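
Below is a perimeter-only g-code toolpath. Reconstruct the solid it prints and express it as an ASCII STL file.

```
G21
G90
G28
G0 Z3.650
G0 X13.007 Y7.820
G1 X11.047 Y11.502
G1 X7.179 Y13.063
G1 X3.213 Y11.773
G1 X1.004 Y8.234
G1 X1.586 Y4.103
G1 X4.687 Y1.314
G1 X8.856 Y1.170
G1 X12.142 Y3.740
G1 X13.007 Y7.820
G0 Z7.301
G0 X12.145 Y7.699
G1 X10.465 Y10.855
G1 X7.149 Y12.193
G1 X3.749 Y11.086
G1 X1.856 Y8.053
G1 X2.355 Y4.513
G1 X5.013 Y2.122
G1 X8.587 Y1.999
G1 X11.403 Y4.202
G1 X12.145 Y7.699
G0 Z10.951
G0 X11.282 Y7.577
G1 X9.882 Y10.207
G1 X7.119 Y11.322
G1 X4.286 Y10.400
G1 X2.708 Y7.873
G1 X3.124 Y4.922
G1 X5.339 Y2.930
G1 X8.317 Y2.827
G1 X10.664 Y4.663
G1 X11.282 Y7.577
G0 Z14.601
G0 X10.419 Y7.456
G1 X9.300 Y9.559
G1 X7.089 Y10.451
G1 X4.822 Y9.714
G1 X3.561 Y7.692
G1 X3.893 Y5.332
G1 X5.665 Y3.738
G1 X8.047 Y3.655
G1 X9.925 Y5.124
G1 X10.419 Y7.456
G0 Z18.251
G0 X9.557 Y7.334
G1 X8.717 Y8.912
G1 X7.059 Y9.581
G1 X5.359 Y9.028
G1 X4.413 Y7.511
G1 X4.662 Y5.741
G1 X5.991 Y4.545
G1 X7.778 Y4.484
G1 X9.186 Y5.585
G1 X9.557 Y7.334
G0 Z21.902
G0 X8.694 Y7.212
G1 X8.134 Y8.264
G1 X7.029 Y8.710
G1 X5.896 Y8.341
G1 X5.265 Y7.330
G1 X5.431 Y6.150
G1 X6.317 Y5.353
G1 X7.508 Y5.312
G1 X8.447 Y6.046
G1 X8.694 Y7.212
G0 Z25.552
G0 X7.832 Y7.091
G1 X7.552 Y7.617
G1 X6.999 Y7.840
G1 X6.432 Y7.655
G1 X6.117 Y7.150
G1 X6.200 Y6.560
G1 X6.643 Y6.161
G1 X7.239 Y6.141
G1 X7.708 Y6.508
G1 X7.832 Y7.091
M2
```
solid part
  facet normal 0.0000 0.0000 -1.0000
    outer loop
      vertex 7.209 13.934 0.000
      vertex 11.630 12.150 0.000
      vertex 13.870 7.942 0.000
    endloop
  endfacet
  facet normal 0.0000 0.0000 -1.0000
    outer loop
      vertex 2.676 12.459 0.000
      vertex 7.209 13.934 0.000
      vertex 13.870 7.942 0.000
    endloop
  endfacet
  facet normal 0.0000 0.0000 -1.0000
    outer loop
      vertex 0.152 8.415 0.000
      vertex 2.676 12.459 0.000
      vertex 13.870 7.942 0.000
    endloop
  endfacet
  facet normal 0.0000 0.0000 -1.0000
    outer loop
      vertex 0.817 3.694 0.000
      vertex 0.152 8.415 0.000
      vertex 13.870 7.942 0.000
    endloop
  endfacet
  facet normal 0.0000 0.0000 -1.0000
    outer loop
      vertex 4.361 0.506 0.000
      vertex 0.817 3.694 0.000
      vertex 13.870 7.942 0.000
    endloop
  endfacet
  facet normal 0.0000 0.0000 -1.0000
    outer loop
      vertex 9.126 0.342 0.000
      vertex 4.361 0.506 0.000
      vertex 13.870 7.942 0.000
    endloop
  endfacet
  facet normal 0.0000 0.0000 -1.0000
    outer loop
      vertex 12.881 3.279 0.000
      vertex 9.126 0.342 0.000
      vertex 13.870 7.942 0.000
    endloop
  endfacet
  facet normal 0.8613 0.4585 0.2188
    outer loop
      vertex 13.870 7.942 0.000
      vertex 11.630 12.150 0.000
      vertex 6.969 6.969 29.202
    endloop
  endfacet
  facet normal 0.3651 0.9049 0.2188
    outer loop
      vertex 11.630 12.150 0.000
      vertex 7.209 13.934 0.000
      vertex 6.969 6.969 29.202
    endloop
  endfacet
  facet normal -0.3019 0.9279 0.2188
    outer loop
      vertex 7.209 13.934 0.000
      vertex 2.676 12.459 0.000
      vertex 6.969 6.969 29.202
    endloop
  endfacet
  facet normal -0.8278 0.5166 0.2188
    outer loop
      vertex 2.676 12.459 0.000
      vertex 0.152 8.415 0.000
      vertex 6.969 6.969 29.202
    endloop
  endfacet
  facet normal -0.9662 -0.1361 0.2188
    outer loop
      vertex 0.152 8.415 0.000
      vertex 0.817 3.694 0.000
      vertex 6.969 6.969 29.202
    endloop
  endfacet
  facet normal -0.6526 -0.7254 0.2188
    outer loop
      vertex 0.817 3.694 0.000
      vertex 4.361 0.506 0.000
      vertex 6.969 6.969 29.202
    endloop
  endfacet
  facet normal -0.0336 -0.9752 0.2188
    outer loop
      vertex 4.361 0.506 0.000
      vertex 9.126 0.342 0.000
      vertex 6.969 6.969 29.202
    endloop
  endfacet
  facet normal 0.6012 -0.7686 0.2188
    outer loop
      vertex 9.126 0.342 0.000
      vertex 12.881 3.279 0.000
      vertex 6.969 6.969 29.202
    endloop
  endfacet
  facet normal 0.9545 -0.2025 0.2188
    outer loop
      vertex 12.881 3.279 0.000
      vertex 13.870 7.942 0.000
      vertex 6.969 6.969 29.202
    endloop
  endfacet
endsolid part

The G0 Z moves step by Δz≈3.650 mm. The G1 loops shrink linearly with z, so the solid tapers from its base footprint up to z≈29.2. Closing with a flat bottom cap and the tapered top and triangulating gives 16 facets — a regular 9-sided pyramid, base circumscribed radius ≈ 6.97 mm, apex at z ≈ 29.2 mm.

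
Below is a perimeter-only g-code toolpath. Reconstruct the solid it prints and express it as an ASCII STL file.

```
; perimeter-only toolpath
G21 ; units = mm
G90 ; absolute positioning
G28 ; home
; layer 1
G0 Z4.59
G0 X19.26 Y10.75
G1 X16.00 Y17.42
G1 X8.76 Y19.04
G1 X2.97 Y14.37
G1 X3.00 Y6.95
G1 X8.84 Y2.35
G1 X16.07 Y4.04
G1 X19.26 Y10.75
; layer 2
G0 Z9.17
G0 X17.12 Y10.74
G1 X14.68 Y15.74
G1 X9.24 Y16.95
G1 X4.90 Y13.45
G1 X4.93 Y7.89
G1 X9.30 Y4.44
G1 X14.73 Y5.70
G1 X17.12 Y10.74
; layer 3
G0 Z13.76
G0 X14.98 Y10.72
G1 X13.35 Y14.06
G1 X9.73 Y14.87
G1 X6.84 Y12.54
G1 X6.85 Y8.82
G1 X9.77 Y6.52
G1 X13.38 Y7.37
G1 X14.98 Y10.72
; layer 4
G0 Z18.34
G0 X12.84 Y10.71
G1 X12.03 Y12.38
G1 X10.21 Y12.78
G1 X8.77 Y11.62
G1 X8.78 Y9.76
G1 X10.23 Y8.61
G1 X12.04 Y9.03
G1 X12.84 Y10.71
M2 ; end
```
solid part
  facet normal 0.0000 0.0000 -1.0000
    outer loop
      vertex 8.27 21.12 0.00
      vertex 17.33 19.10 0.00
      vertex 21.40 10.76 0.00
    endloop
  endfacet
  facet normal 0.0000 0.0000 -1.0000
    outer loop
      vertex 1.04 15.29 0.00
      vertex 8.27 21.12 0.00
      vertex 21.40 10.76 0.00
    endloop
  endfacet
  facet normal 0.0000 0.0000 -1.0000
    outer loop
      vertex 1.08 6.01 0.00
      vertex 1.04 15.29 0.00
      vertex 21.40 10.76 0.00
    endloop
  endfacet
  facet normal 0.0000 0.0000 -1.0000
    outer loop
      vertex 8.37 0.26 0.00
      vertex 1.08 6.01 0.00
      vertex 21.40 10.76 0.00
    endloop
  endfacet
  facet normal 0.0000 0.0000 -1.0000
    outer loop
      vertex 17.41 2.37 0.00
      vertex 8.37 0.26 0.00
      vertex 21.40 10.76 0.00
    endloop
  endfacet
  facet normal 0.8284 0.4043 0.3876
    outer loop
      vertex 21.40 10.76 0.00
      vertex 17.33 19.10 0.00
      vertex 10.70 10.70 22.93
    endloop
  endfacet
  facet normal 0.2006 0.8997 0.3876
    outer loop
      vertex 17.33 19.10 0.00
      vertex 8.27 21.12 0.00
      vertex 10.70 10.70 22.93
    endloop
  endfacet
  facet normal -0.5787 0.7176 0.3874
    outer loop
      vertex 8.27 21.12 0.00
      vertex 1.04 15.29 0.00
      vertex 10.70 10.70 22.93
    endloop
  endfacet
  facet normal -0.9218 -0.0040 0.3876
    outer loop
      vertex 1.04 15.29 0.00
      vertex 1.08 6.01 0.00
      vertex 10.70 10.70 22.93
    endloop
  endfacet
  facet normal -0.5709 -0.7238 0.3876
    outer loop
      vertex 1.08 6.01 0.00
      vertex 8.37 0.26 0.00
      vertex 10.70 10.70 22.93
    endloop
  endfacet
  facet normal 0.2095 -0.8978 0.3875
    outer loop
      vertex 8.37 0.26 0.00
      vertex 17.41 2.37 0.00
      vertex 10.70 10.70 22.93
    endloop
  endfacet
  facet normal 0.8325 -0.3959 0.3875
    outer loop
      vertex 17.41 2.37 0.00
      vertex 21.40 10.76 0.00
      vertex 10.70 10.70 22.93
    endloop
  endfacet
endsolid part

The G0 Z moves step by Δz≈4.59 mm. The G1 loops shrink linearly with z, so the solid tapers from its base footprint up to z≈22.9. Closing with a flat bottom cap and the tapered top and triangulating gives 12 facets — a regular 7-sided pyramid, base circumscribed radius ≈ 10.7 mm, apex at z ≈ 22.9 mm.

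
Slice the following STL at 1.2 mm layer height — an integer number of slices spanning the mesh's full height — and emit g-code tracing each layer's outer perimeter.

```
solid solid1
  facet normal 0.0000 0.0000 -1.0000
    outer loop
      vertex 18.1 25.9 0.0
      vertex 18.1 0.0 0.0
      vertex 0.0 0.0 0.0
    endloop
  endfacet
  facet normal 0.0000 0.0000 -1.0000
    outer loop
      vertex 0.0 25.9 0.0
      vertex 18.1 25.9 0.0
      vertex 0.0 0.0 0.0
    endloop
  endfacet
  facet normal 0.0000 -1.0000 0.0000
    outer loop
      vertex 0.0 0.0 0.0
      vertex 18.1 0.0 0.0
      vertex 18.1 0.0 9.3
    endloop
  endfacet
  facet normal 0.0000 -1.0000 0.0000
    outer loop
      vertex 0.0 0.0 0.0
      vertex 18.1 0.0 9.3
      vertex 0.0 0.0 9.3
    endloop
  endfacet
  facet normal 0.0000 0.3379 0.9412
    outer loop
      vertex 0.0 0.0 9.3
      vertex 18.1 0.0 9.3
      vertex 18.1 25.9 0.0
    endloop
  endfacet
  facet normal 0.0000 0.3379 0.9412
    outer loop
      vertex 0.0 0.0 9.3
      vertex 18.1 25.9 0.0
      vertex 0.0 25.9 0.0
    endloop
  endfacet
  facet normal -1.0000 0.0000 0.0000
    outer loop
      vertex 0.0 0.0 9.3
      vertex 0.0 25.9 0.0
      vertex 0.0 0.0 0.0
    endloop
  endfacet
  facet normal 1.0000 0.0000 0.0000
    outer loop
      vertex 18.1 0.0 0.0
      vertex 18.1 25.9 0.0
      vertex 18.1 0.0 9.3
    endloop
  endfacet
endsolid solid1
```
; perimeter-only toolpath
G21 ; units = mm
G90 ; absolute positioning
G28 ; home
; layer 1
G0 Z1.2
G0 X0.0 Y0.0
G1 X18.1 Y0.0
G1 X18.1 Y22.7
G1 X0.0 Y22.7
G1 X0.0 Y0.0
; layer 2
G0 Z2.3
G0 X0.0 Y0.0
G1 X18.1 Y0.0
G1 X18.1 Y19.4
G1 X0.0 Y19.4
G1 X0.0 Y0.0
; layer 3
G0 Z3.5
G0 X0.0 Y0.0
G1 X18.1 Y0.0
G1 X18.1 Y16.2
G1 X0.0 Y16.2
G1 X0.0 Y0.0
; layer 4
G0 Z4.7
G0 X0.0 Y0.0
G1 X18.1 Y0.0
G1 X18.1 Y12.9
G1 X0.0 Y12.9
G1 X0.0 Y0.0
; layer 5
G0 Z5.8
G0 X0.0 Y0.0
G1 X18.1 Y0.0
G1 X18.1 Y9.7
G1 X0.0 Y9.7
G1 X0.0 Y0.0
; layer 6
G0 Z7.0
G0 X0.0 Y0.0
G1 X18.1 Y0.0
G1 X18.1 Y6.5
G1 X0.0 Y6.5
G1 X0.0 Y0.0
; layer 7
G0 Z8.1
G0 X0.0 Y0.0
G1 X18.1 Y0.0
G1 X18.1 Y3.2
G1 X0.0 Y3.2
G1 X0.0 Y0.0
M2 ; end

The solid is a wedge (ramp): 18.1 × 25.9 mm base, rising to 9.3 mm along the y=0 edge and sloping linearly to z=0 at y=25.9. Slicing at Δz = 1.2 mm — 8 equal slices spanning the solid's height, so layer i sits at z = i·h/8 — gives 7 non-empty perimeters. Each is a 4-segment closed polygon; G0 lifts to the layer z and rapids to the start vertex, then G1 traces the edges. The cross-section shrinks linearly with z (the slice at the apex is degenerate and omitted).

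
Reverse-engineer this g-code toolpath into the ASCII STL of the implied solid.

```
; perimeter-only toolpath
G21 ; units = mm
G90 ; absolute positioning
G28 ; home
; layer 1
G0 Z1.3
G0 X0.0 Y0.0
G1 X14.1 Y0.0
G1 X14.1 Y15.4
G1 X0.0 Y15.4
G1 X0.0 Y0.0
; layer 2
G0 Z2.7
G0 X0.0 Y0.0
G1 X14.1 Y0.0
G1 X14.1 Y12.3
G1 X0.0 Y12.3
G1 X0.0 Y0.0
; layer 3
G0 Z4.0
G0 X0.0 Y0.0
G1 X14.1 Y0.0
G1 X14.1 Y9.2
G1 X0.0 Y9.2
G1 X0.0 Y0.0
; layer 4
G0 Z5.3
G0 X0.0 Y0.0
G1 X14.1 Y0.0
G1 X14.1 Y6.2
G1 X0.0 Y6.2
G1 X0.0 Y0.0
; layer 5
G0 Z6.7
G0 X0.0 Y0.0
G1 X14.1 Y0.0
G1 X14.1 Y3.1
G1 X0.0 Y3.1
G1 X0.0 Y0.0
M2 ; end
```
solid part
  facet normal 0.0000 0.0000 -1.0000
    outer loop
      vertex 14.1 18.5 0.0
      vertex 14.1 0.0 0.0
      vertex 0.0 0.0 0.0
    endloop
  endfacet
  facet normal 0.0000 0.0000 -1.0000
    outer loop
      vertex 0.0 18.5 0.0
      vertex 14.1 18.5 0.0
      vertex 0.0 0.0 0.0
    endloop
  endfacet
  facet normal 0.0000 -1.0000 0.0000
    outer loop
      vertex 0.0 0.0 0.0
      vertex 14.1 0.0 0.0
      vertex 14.1 0.0 8.0
    endloop
  endfacet
  facet normal 0.0000 -1.0000 0.0000
    outer loop
      vertex 0.0 0.0 0.0
      vertex 14.1 0.0 8.0
      vertex 0.0 0.0 8.0
    endloop
  endfacet
  facet normal 0.0000 0.3969 0.9179
    outer loop
      vertex 0.0 0.0 8.0
      vertex 14.1 0.0 8.0
      vertex 14.1 18.5 0.0
    endloop
  endfacet
  facet normal 0.0000 0.3969 0.9179
    outer loop
      vertex 0.0 0.0 8.0
      vertex 14.1 18.5 0.0
      vertex 0.0 18.5 0.0
    endloop
  endfacet
  facet normal -1.0000 0.0000 0.0000
    outer loop
      vertex 0.0 0.0 8.0
      vertex 0.0 18.5 0.0
      vertex 0.0 0.0 0.0
    endloop
  endfacet
  facet normal 1.0000 0.0000 0.0000
    outer loop
      vertex 14.1 0.0 0.0
      vertex 14.1 18.5 0.0
      vertex 14.1 0.0 8.0
    endloop
  endfacet
endsolid part

The G0 Z moves step by Δz≈1.3 mm. The G1 loops shrink linearly with z, so the solid tapers from its base footprint up to z≈8. Closing with a flat bottom cap and the tapered top and triangulating gives 8 facets — a wedge (ramp): 14.1 × 18.5 mm base, rising to 8 mm along the y=0 edge and sloping linearly to z=0 at y=18.5.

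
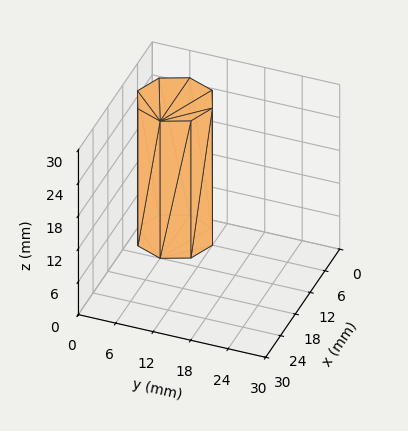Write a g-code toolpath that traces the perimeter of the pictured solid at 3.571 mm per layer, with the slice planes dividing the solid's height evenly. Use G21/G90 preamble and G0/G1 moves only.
Reading the render: the shape is a regular 8-sided prism (a cylinder approximated with 8 flat sides), circumscribed radius ≈ 6 mm, height ≈ 25 mm (dimensions read to the nearest mm from the axis ticks). For the g-code, the solid's height is divided into equal slices at the stated Δz and each level perimeter traced with G1 moves after a G0 lift.

; perimeter-only toolpath
G21 ; units = mm
G90 ; absolute positioning
G28 ; home
; layer 1
G0 Z3.571
G0 X12.000 Y6.000
G1 X10.243 Y10.243
G1 X6.000 Y12.000
G1 X1.757 Y10.243
G1 X0.000 Y6.000
G1 X1.757 Y1.757
G1 X6.000 Y0.000
G1 X10.243 Y1.757
G1 X12.000 Y6.000
; layer 2
G0 Z7.143
G0 X12.000 Y6.000
G1 X10.243 Y10.243
G1 X6.000 Y12.000
G1 X1.757 Y10.243
G1 X0.000 Y6.000
G1 X1.757 Y1.757
G1 X6.000 Y0.000
G1 X10.243 Y1.757
G1 X12.000 Y6.000
; layer 3
G0 Z10.714
G0 X12.000 Y6.000
G1 X10.243 Y10.243
G1 X6.000 Y12.000
G1 X1.757 Y10.243
G1 X0.000 Y6.000
G1 X1.757 Y1.757
G1 X6.000 Y0.000
G1 X10.243 Y1.757
G1 X12.000 Y6.000
; layer 4
G0 Z14.286
G0 X12.000 Y6.000
G1 X10.243 Y10.243
G1 X6.000 Y12.000
G1 X1.757 Y10.243
G1 X0.000 Y6.000
G1 X1.757 Y1.757
G1 X6.000 Y0.000
G1 X10.243 Y1.757
G1 X12.000 Y6.000
; layer 5
G0 Z17.857
G0 X12.000 Y6.000
G1 X10.243 Y10.243
G1 X6.000 Y12.000
G1 X1.757 Y10.243
G1 X0.000 Y6.000
G1 X1.757 Y1.757
G1 X6.000 Y0.000
G1 X10.243 Y1.757
G1 X12.000 Y6.000
; layer 6
G0 Z21.429
G0 X12.000 Y6.000
G1 X10.243 Y10.243
G1 X6.000 Y12.000
G1 X1.757 Y10.243
G1 X0.000 Y6.000
G1 X1.757 Y1.757
G1 X6.000 Y0.000
G1 X10.243 Y1.757
G1 X12.000 Y6.000
; layer 7
G0 Z25.000
G0 X12.000 Y6.000
G1 X10.243 Y10.243
G1 X6.000 Y12.000
G1 X1.757 Y10.243
G1 X0.000 Y6.000
G1 X1.757 Y1.757
G1 X6.000 Y0.000
G1 X10.243 Y1.757
G1 X12.000 Y6.000
M2 ; end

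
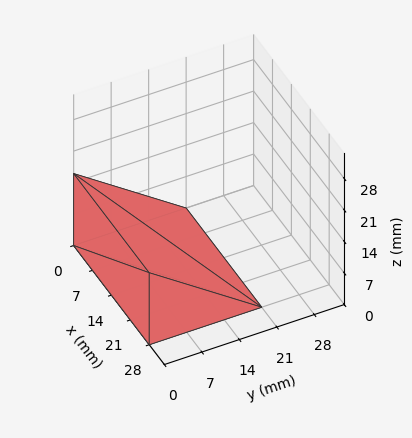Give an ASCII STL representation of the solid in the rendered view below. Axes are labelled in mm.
Reading the render: the shape is a wedge (ramp): 28 × 21 mm base, rising to 16 mm along the y=0 edge and sloping linearly to z=0 at y=21 (dimensions read to the nearest mm from the axis ticks). For the STL, each face is triangulated and given an outward normal.

solid part
  facet normal 0.0000 0.0000 -1.0000
    outer loop
      vertex 28.000 21.000 0.000
      vertex 28.000 0.000 0.000
      vertex 0.000 0.000 0.000
    endloop
  endfacet
  facet normal 0.0000 0.0000 -1.0000
    outer loop
      vertex 0.000 21.000 0.000
      vertex 28.000 21.000 0.000
      vertex 0.000 0.000 0.000
    endloop
  endfacet
  facet normal 0.0000 -1.0000 0.0000
    outer loop
      vertex 0.000 0.000 0.000
      vertex 28.000 0.000 0.000
      vertex 28.000 0.000 16.000
    endloop
  endfacet
  facet normal 0.0000 -1.0000 0.0000
    outer loop
      vertex 0.000 0.000 0.000
      vertex 28.000 0.000 16.000
      vertex 0.000 0.000 16.000
    endloop
  endfacet
  facet normal 0.0000 0.6060 0.7954
    outer loop
      vertex 0.000 0.000 16.000
      vertex 28.000 0.000 16.000
      vertex 28.000 21.000 0.000
    endloop
  endfacet
  facet normal 0.0000 0.6060 0.7954
    outer loop
      vertex 0.000 0.000 16.000
      vertex 28.000 21.000 0.000
      vertex 0.000 21.000 0.000
    endloop
  endfacet
  facet normal -1.0000 0.0000 0.0000
    outer loop
      vertex 0.000 0.000 16.000
      vertex 0.000 21.000 0.000
      vertex 0.000 0.000 0.000
    endloop
  endfacet
  facet normal 1.0000 0.0000 0.0000
    outer loop
      vertex 28.000 0.000 0.000
      vertex 28.000 21.000 0.000
      vertex 28.000 0.000 16.000
    endloop
  endfacet
endsolid part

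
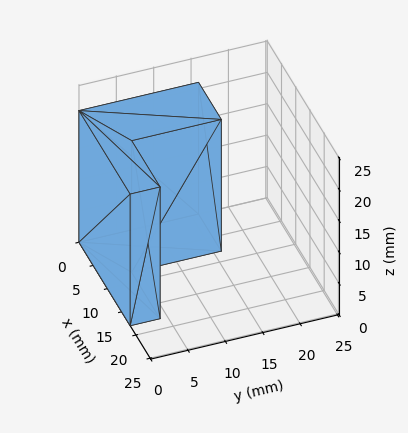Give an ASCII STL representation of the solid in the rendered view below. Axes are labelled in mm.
Reading the render: the shape is an L-shaped prism: outer 18 × 16 mm, arm thicknesses ≈ 4 mm (horizontal) and 8 mm (vertical), extruded 21 mm in z (dimensions read to the nearest mm from the axis ticks). For the STL, each face is triangulated and given an outward normal.

solid part
  facet normal 0.0000 0.0000 -1.0000
    outer loop
      vertex 18.00 4.00 0.00
      vertex 18.00 0.00 0.00
      vertex 0.00 0.00 0.00
    endloop
  endfacet
  facet normal 0.0000 0.0000 -1.0000
    outer loop
      vertex 8.00 4.00 0.00
      vertex 18.00 4.00 0.00
      vertex 0.00 0.00 0.00
    endloop
  endfacet
  facet normal 0.0000 0.0000 -1.0000
    outer loop
      vertex 8.00 16.00 0.00
      vertex 8.00 4.00 0.00
      vertex 0.00 0.00 0.00
    endloop
  endfacet
  facet normal 0.0000 0.0000 -1.0000
    outer loop
      vertex 0.00 16.00 0.00
      vertex 8.00 16.00 0.00
      vertex 0.00 0.00 0.00
    endloop
  endfacet
  facet normal 0.0000 0.0000 1.0000
    outer loop
      vertex 0.00 0.00 21.00
      vertex 18.00 0.00 21.00
      vertex 18.00 4.00 21.00
    endloop
  endfacet
  facet normal 0.0000 0.0000 1.0000
    outer loop
      vertex 0.00 0.00 21.00
      vertex 18.00 4.00 21.00
      vertex 8.00 4.00 21.00
    endloop
  endfacet
  facet normal 0.0000 0.0000 1.0000
    outer loop
      vertex 0.00 0.00 21.00
      vertex 8.00 4.00 21.00
      vertex 8.00 16.00 21.00
    endloop
  endfacet
  facet normal 0.0000 0.0000 1.0000
    outer loop
      vertex 0.00 0.00 21.00
      vertex 8.00 16.00 21.00
      vertex 0.00 16.00 21.00
    endloop
  endfacet
  facet normal 0.0000 -1.0000 0.0000
    outer loop
      vertex 0.00 0.00 0.00
      vertex 18.00 0.00 0.00
      vertex 18.00 0.00 21.00
    endloop
  endfacet
  facet normal 0.0000 -1.0000 0.0000
    outer loop
      vertex 0.00 0.00 0.00
      vertex 18.00 0.00 21.00
      vertex 0.00 0.00 21.00
    endloop
  endfacet
  facet normal 1.0000 0.0000 0.0000
    outer loop
      vertex 18.00 0.00 0.00
      vertex 18.00 4.00 0.00
      vertex 18.00 4.00 21.00
    endloop
  endfacet
  facet normal 1.0000 0.0000 0.0000
    outer loop
      vertex 18.00 0.00 0.00
      vertex 18.00 4.00 21.00
      vertex 18.00 0.00 21.00
    endloop
  endfacet
  facet normal 0.0000 1.0000 0.0000
    outer loop
      vertex 18.00 4.00 0.00
      vertex 8.00 4.00 0.00
      vertex 8.00 4.00 21.00
    endloop
  endfacet
  facet normal 0.0000 1.0000 0.0000
    outer loop
      vertex 18.00 4.00 0.00
      vertex 8.00 4.00 21.00
      vertex 18.00 4.00 21.00
    endloop
  endfacet
  facet normal 1.0000 0.0000 0.0000
    outer loop
      vertex 8.00 4.00 0.00
      vertex 8.00 16.00 0.00
      vertex 8.00 16.00 21.00
    endloop
  endfacet
  facet normal 1.0000 0.0000 0.0000
    outer loop
      vertex 8.00 4.00 0.00
      vertex 8.00 16.00 21.00
      vertex 8.00 4.00 21.00
    endloop
  endfacet
  facet normal 0.0000 1.0000 0.0000
    outer loop
      vertex 8.00 16.00 0.00
      vertex 0.00 16.00 0.00
      vertex 0.00 16.00 21.00
    endloop
  endfacet
  facet normal 0.0000 1.0000 0.0000
    outer loop
      vertex 8.00 16.00 0.00
      vertex 0.00 16.00 21.00
      vertex 8.00 16.00 21.00
    endloop
  endfacet
  facet normal -1.0000 0.0000 0.0000
    outer loop
      vertex 0.00 16.00 0.00
      vertex 0.00 0.00 0.00
      vertex 0.00 0.00 21.00
    endloop
  endfacet
  facet normal -1.0000 0.0000 0.0000
    outer loop
      vertex 0.00 16.00 0.00
      vertex 0.00 0.00 21.00
      vertex 0.00 16.00 21.00
    endloop
  endfacet
endsolid part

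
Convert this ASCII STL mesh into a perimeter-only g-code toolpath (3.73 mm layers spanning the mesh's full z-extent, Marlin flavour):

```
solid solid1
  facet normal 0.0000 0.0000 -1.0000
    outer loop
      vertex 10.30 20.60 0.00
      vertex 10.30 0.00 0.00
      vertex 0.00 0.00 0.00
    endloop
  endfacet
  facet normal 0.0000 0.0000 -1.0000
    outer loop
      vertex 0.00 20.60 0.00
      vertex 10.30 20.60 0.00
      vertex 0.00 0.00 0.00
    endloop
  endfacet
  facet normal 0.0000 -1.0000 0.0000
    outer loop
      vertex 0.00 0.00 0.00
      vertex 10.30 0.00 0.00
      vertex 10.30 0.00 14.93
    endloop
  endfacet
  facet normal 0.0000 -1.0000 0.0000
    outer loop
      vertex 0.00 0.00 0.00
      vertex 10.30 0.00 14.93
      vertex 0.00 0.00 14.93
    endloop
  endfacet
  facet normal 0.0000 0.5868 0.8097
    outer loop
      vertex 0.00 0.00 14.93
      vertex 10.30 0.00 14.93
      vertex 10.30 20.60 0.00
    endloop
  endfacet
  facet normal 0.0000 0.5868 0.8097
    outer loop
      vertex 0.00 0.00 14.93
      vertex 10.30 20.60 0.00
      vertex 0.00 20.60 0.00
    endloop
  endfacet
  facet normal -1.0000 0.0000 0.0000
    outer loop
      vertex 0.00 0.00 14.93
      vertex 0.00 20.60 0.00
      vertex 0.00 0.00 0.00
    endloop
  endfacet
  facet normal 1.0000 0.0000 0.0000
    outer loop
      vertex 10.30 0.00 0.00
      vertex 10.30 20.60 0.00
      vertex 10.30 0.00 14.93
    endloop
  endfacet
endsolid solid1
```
; perimeter-only toolpath
G21 ; units = mm
G90 ; absolute positioning
G28 ; home
; layer 1
G0 Z3.73
G0 X0.00 Y0.00
G1 X10.30 Y0.00
G1 X10.30 Y15.45
G1 X0.00 Y15.45
G1 X0.00 Y0.00
; layer 2
G0 Z7.46
G0 X0.00 Y0.00
G1 X10.30 Y0.00
G1 X10.30 Y10.30
G1 X0.00 Y10.30
G1 X0.00 Y0.00
; layer 3
G0 Z11.20
G0 X0.00 Y0.00
G1 X10.30 Y0.00
G1 X10.30 Y5.15
G1 X0.00 Y5.15
G1 X0.00 Y0.00
M2 ; end

The solid is a wedge (ramp): 10.3 × 20.6 mm base, rising to 14.9 mm along the y=0 edge and sloping linearly to z=0 at y=20.6. Slicing at Δz = 3.73 mm — 4 equal slices spanning the solid's height, so layer i sits at z = i·h/4 — gives 3 non-empty perimeters. Each is a 4-segment closed polygon; G0 lifts to the layer z and rapids to the start vertex, then G1 traces the edges. The cross-section shrinks linearly with z (the slice at the apex is degenerate and omitted).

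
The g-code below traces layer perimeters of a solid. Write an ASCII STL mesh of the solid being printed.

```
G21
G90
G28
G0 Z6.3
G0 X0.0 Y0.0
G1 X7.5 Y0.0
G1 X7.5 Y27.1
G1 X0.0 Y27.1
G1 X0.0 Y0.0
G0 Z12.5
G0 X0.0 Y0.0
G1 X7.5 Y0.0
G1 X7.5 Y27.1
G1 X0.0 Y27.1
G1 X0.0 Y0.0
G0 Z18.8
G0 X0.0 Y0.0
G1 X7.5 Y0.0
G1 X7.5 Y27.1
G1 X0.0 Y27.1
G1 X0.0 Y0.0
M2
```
solid part
  facet normal 0.0000 0.0000 -1.0000
    outer loop
      vertex 7.5 27.1 0.0
      vertex 7.5 0.0 0.0
      vertex 0.0 0.0 0.0
    endloop
  endfacet
  facet normal 0.0000 0.0000 -1.0000
    outer loop
      vertex 0.0 27.1 0.0
      vertex 7.5 27.1 0.0
      vertex 0.0 0.0 0.0
    endloop
  endfacet
  facet normal 0.0000 0.0000 1.0000
    outer loop
      vertex 0.0 0.0 18.8
      vertex 7.5 0.0 18.8
      vertex 7.5 27.1 18.8
    endloop
  endfacet
  facet normal 0.0000 0.0000 1.0000
    outer loop
      vertex 0.0 0.0 18.8
      vertex 7.5 27.1 18.8
      vertex 0.0 27.1 18.8
    endloop
  endfacet
  facet normal 0.0000 -1.0000 0.0000
    outer loop
      vertex 0.0 0.0 0.0
      vertex 7.5 0.0 0.0
      vertex 7.5 0.0 18.8
    endloop
  endfacet
  facet normal 0.0000 -1.0000 0.0000
    outer loop
      vertex 0.0 0.0 0.0
      vertex 7.5 0.0 18.8
      vertex 0.0 0.0 18.8
    endloop
  endfacet
  facet normal 0.0000 1.0000 0.0000
    outer loop
      vertex 7.5 27.1 18.8
      vertex 7.5 27.1 0.0
      vertex 0.0 27.1 0.0
    endloop
  endfacet
  facet normal 0.0000 1.0000 0.0000
    outer loop
      vertex 0.0 27.1 18.8
      vertex 7.5 27.1 18.8
      vertex 0.0 27.1 0.0
    endloop
  endfacet
  facet normal -1.0000 0.0000 0.0000
    outer loop
      vertex 0.0 27.1 18.8
      vertex 0.0 27.1 0.0
      vertex 0.0 0.0 0.0
    endloop
  endfacet
  facet normal -1.0000 0.0000 0.0000
    outer loop
      vertex 0.0 0.0 18.8
      vertex 0.0 27.1 18.8
      vertex 0.0 0.0 0.0
    endloop
  endfacet
  facet normal 1.0000 0.0000 0.0000
    outer loop
      vertex 7.5 0.0 0.0
      vertex 7.5 27.1 0.0
      vertex 7.5 27.1 18.8
    endloop
  endfacet
  facet normal 1.0000 0.0000 0.0000
    outer loop
      vertex 7.5 0.0 0.0
      vertex 7.5 27.1 18.8
      vertex 7.5 0.0 18.8
    endloop
  endfacet
endsolid part

The G0 Z moves step by Δz≈6.3 mm. Every layer's G1 loop is the same polygon, so the solid is a straight extrusion of it from z=0 to z≈18.8. Closing with flat bottom and top caps and triangulating gives 12 facets — a rectangular box, roughly 7.5 × 27.1 mm footprint and 18.8 mm tall.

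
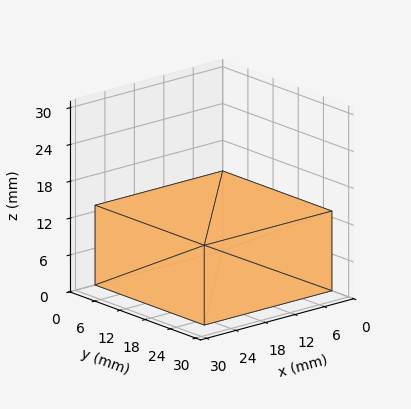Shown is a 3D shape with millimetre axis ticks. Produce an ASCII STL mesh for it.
Reading the render: the shape is a rectangular box, roughly 26 × 26 mm footprint and 13 mm tall (dimensions read to the nearest mm from the axis ticks). For the STL, each face is triangulated and given an outward normal.

solid part
  facet normal 0.0000 0.0000 -1.0000
    outer loop
      vertex 26.00 26.00 0.00
      vertex 26.00 0.00 0.00
      vertex 0.00 0.00 0.00
    endloop
  endfacet
  facet normal 0.0000 0.0000 -1.0000
    outer loop
      vertex 0.00 26.00 0.00
      vertex 26.00 26.00 0.00
      vertex 0.00 0.00 0.00
    endloop
  endfacet
  facet normal 0.0000 0.0000 1.0000
    outer loop
      vertex 0.00 0.00 13.00
      vertex 26.00 0.00 13.00
      vertex 26.00 26.00 13.00
    endloop
  endfacet
  facet normal 0.0000 0.0000 1.0000
    outer loop
      vertex 0.00 0.00 13.00
      vertex 26.00 26.00 13.00
      vertex 0.00 26.00 13.00
    endloop
  endfacet
  facet normal 0.0000 -1.0000 0.0000
    outer loop
      vertex 0.00 0.00 0.00
      vertex 26.00 0.00 0.00
      vertex 26.00 0.00 13.00
    endloop
  endfacet
  facet normal 0.0000 -1.0000 0.0000
    outer loop
      vertex 0.00 0.00 0.00
      vertex 26.00 0.00 13.00
      vertex 0.00 0.00 13.00
    endloop
  endfacet
  facet normal 0.0000 1.0000 0.0000
    outer loop
      vertex 26.00 26.00 13.00
      vertex 26.00 26.00 0.00
      vertex 0.00 26.00 0.00
    endloop
  endfacet
  facet normal 0.0000 1.0000 0.0000
    outer loop
      vertex 0.00 26.00 13.00
      vertex 26.00 26.00 13.00
      vertex 0.00 26.00 0.00
    endloop
  endfacet
  facet normal -1.0000 0.0000 0.0000
    outer loop
      vertex 0.00 26.00 13.00
      vertex 0.00 26.00 0.00
      vertex 0.00 0.00 0.00
    endloop
  endfacet
  facet normal -1.0000 0.0000 0.0000
    outer loop
      vertex 0.00 0.00 13.00
      vertex 0.00 26.00 13.00
      vertex 0.00 0.00 0.00
    endloop
  endfacet
  facet normal 1.0000 0.0000 0.0000
    outer loop
      vertex 26.00 0.00 0.00
      vertex 26.00 26.00 0.00
      vertex 26.00 26.00 13.00
    endloop
  endfacet
  facet normal 1.0000 0.0000 0.0000
    outer loop
      vertex 26.00 0.00 0.00
      vertex 26.00 26.00 13.00
      vertex 26.00 0.00 13.00
    endloop
  endfacet
endsolid part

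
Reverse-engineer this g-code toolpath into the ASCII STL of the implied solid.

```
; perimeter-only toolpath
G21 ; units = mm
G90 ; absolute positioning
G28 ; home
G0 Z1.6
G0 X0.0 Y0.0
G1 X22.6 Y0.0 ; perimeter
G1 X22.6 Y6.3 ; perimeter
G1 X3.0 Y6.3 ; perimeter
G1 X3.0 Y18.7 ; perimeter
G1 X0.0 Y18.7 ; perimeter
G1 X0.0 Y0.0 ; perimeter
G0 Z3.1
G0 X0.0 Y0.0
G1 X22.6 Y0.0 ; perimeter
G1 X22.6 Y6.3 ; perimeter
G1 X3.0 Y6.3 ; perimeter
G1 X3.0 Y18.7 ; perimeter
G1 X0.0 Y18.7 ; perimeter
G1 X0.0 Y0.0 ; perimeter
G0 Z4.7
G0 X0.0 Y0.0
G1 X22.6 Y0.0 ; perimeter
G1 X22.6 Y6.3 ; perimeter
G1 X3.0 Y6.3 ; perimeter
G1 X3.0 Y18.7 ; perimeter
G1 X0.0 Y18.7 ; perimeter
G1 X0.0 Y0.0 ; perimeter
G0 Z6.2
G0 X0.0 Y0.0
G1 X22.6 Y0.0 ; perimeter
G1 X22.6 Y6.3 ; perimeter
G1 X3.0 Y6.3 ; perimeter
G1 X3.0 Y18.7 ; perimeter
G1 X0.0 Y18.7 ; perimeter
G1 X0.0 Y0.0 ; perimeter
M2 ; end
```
solid part
  facet normal 0.0000 0.0000 -1.0000
    outer loop
      vertex 22.6 6.3 0.0
      vertex 22.6 0.0 0.0
      vertex 0.0 0.0 0.0
    endloop
  endfacet
  facet normal 0.0000 0.0000 -1.0000
    outer loop
      vertex 3.0 6.3 0.0
      vertex 22.6 6.3 0.0
      vertex 0.0 0.0 0.0
    endloop
  endfacet
  facet normal 0.0000 0.0000 -1.0000
    outer loop
      vertex 3.0 18.7 0.0
      vertex 3.0 6.3 0.0
      vertex 0.0 0.0 0.0
    endloop
  endfacet
  facet normal 0.0000 0.0000 -1.0000
    outer loop
      vertex 0.0 18.7 0.0
      vertex 3.0 18.7 0.0
      vertex 0.0 0.0 0.0
    endloop
  endfacet
  facet normal 0.0000 0.0000 1.0000
    outer loop
      vertex 0.0 0.0 6.2
      vertex 22.6 0.0 6.2
      vertex 22.6 6.3 6.2
    endloop
  endfacet
  facet normal 0.0000 0.0000 1.0000
    outer loop
      vertex 0.0 0.0 6.2
      vertex 22.6 6.3 6.2
      vertex 3.0 6.3 6.2
    endloop
  endfacet
  facet normal 0.0000 0.0000 1.0000
    outer loop
      vertex 0.0 0.0 6.2
      vertex 3.0 6.3 6.2
      vertex 3.0 18.7 6.2
    endloop
  endfacet
  facet normal 0.0000 0.0000 1.0000
    outer loop
      vertex 0.0 0.0 6.2
      vertex 3.0 18.7 6.2
      vertex 0.0 18.7 6.2
    endloop
  endfacet
  facet normal 0.0000 -1.0000 0.0000
    outer loop
      vertex 0.0 0.0 0.0
      vertex 22.6 0.0 0.0
      vertex 22.6 0.0 6.2
    endloop
  endfacet
  facet normal 0.0000 -1.0000 0.0000
    outer loop
      vertex 0.0 0.0 0.0
      vertex 22.6 0.0 6.2
      vertex 0.0 0.0 6.2
    endloop
  endfacet
  facet normal 1.0000 0.0000 0.0000
    outer loop
      vertex 22.6 0.0 0.0
      vertex 22.6 6.3 0.0
      vertex 22.6 6.3 6.2
    endloop
  endfacet
  facet normal 1.0000 0.0000 0.0000
    outer loop
      vertex 22.6 0.0 0.0
      vertex 22.6 6.3 6.2
      vertex 22.6 0.0 6.2
    endloop
  endfacet
  facet normal 0.0000 1.0000 0.0000
    outer loop
      vertex 22.6 6.3 0.0
      vertex 3.0 6.3 0.0
      vertex 3.0 6.3 6.2
    endloop
  endfacet
  facet normal 0.0000 1.0000 0.0000
    outer loop
      vertex 22.6 6.3 0.0
      vertex 3.0 6.3 6.2
      vertex 22.6 6.3 6.2
    endloop
  endfacet
  facet normal 1.0000 0.0000 0.0000
    outer loop
      vertex 3.0 6.3 0.0
      vertex 3.0 18.7 0.0
      vertex 3.0 18.7 6.2
    endloop
  endfacet
  facet normal 1.0000 0.0000 0.0000
    outer loop
      vertex 3.0 6.3 0.0
      vertex 3.0 18.7 6.2
      vertex 3.0 6.3 6.2
    endloop
  endfacet
  facet normal 0.0000 1.0000 0.0000
    outer loop
      vertex 3.0 18.7 0.0
      vertex 0.0 18.7 0.0
      vertex 0.0 18.7 6.2
    endloop
  endfacet
  facet normal 0.0000 1.0000 0.0000
    outer loop
      vertex 3.0 18.7 0.0
      vertex 0.0 18.7 6.2
      vertex 3.0 18.7 6.2
    endloop
  endfacet
  facet normal -1.0000 0.0000 0.0000
    outer loop
      vertex 0.0 18.7 0.0
      vertex 0.0 0.0 0.0
      vertex 0.0 0.0 6.2
    endloop
  endfacet
  facet normal -1.0000 0.0000 0.0000
    outer loop
      vertex 0.0 18.7 0.0
      vertex 0.0 0.0 6.2
      vertex 0.0 18.7 6.2
    endloop
  endfacet
endsolid part

The G0 Z moves step by Δz≈1.6 mm. Every layer's G1 loop is the same polygon, so the solid is a straight extrusion of it from z=0 to z≈6.2. Closing with flat bottom and top caps and triangulating gives 20 facets — an L-shaped prism: outer 22.6 × 18.7 mm, arm thicknesses ≈ 6.3 mm (horizontal) and 3 mm (vertical), extruded 6.2 mm in z.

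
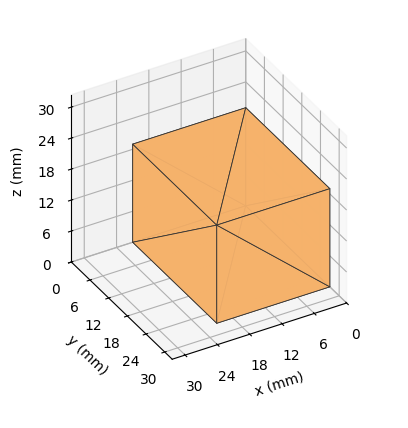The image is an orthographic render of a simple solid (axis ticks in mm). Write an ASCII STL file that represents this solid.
Reading the render: the shape is a rectangular box, roughly 21 × 27 mm footprint and 19 mm tall (dimensions read to the nearest mm from the axis ticks). For the STL, each face is triangulated and given an outward normal.

solid part
  facet normal 0.0000 0.0000 -1.0000
    outer loop
      vertex 21.0 27.0 0.0
      vertex 21.0 0.0 0.0
      vertex 0.0 0.0 0.0
    endloop
  endfacet
  facet normal 0.0000 0.0000 -1.0000
    outer loop
      vertex 0.0 27.0 0.0
      vertex 21.0 27.0 0.0
      vertex 0.0 0.0 0.0
    endloop
  endfacet
  facet normal 0.0000 0.0000 1.0000
    outer loop
      vertex 0.0 0.0 19.0
      vertex 21.0 0.0 19.0
      vertex 21.0 27.0 19.0
    endloop
  endfacet
  facet normal 0.0000 0.0000 1.0000
    outer loop
      vertex 0.0 0.0 19.0
      vertex 21.0 27.0 19.0
      vertex 0.0 27.0 19.0
    endloop
  endfacet
  facet normal 0.0000 -1.0000 0.0000
    outer loop
      vertex 0.0 0.0 0.0
      vertex 21.0 0.0 0.0
      vertex 21.0 0.0 19.0
    endloop
  endfacet
  facet normal 0.0000 -1.0000 0.0000
    outer loop
      vertex 0.0 0.0 0.0
      vertex 21.0 0.0 19.0
      vertex 0.0 0.0 19.0
    endloop
  endfacet
  facet normal 0.0000 1.0000 0.0000
    outer loop
      vertex 21.0 27.0 19.0
      vertex 21.0 27.0 0.0
      vertex 0.0 27.0 0.0
    endloop
  endfacet
  facet normal 0.0000 1.0000 0.0000
    outer loop
      vertex 0.0 27.0 19.0
      vertex 21.0 27.0 19.0
      vertex 0.0 27.0 0.0
    endloop
  endfacet
  facet normal -1.0000 0.0000 0.0000
    outer loop
      vertex 0.0 27.0 19.0
      vertex 0.0 27.0 0.0
      vertex 0.0 0.0 0.0
    endloop
  endfacet
  facet normal -1.0000 0.0000 0.0000
    outer loop
      vertex 0.0 0.0 19.0
      vertex 0.0 27.0 19.0
      vertex 0.0 0.0 0.0
    endloop
  endfacet
  facet normal 1.0000 0.0000 0.0000
    outer loop
      vertex 21.0 0.0 0.0
      vertex 21.0 27.0 0.0
      vertex 21.0 27.0 19.0
    endloop
  endfacet
  facet normal 1.0000 0.0000 0.0000
    outer loop
      vertex 21.0 0.0 0.0
      vertex 21.0 27.0 19.0
      vertex 21.0 0.0 19.0
    endloop
  endfacet
endsolid part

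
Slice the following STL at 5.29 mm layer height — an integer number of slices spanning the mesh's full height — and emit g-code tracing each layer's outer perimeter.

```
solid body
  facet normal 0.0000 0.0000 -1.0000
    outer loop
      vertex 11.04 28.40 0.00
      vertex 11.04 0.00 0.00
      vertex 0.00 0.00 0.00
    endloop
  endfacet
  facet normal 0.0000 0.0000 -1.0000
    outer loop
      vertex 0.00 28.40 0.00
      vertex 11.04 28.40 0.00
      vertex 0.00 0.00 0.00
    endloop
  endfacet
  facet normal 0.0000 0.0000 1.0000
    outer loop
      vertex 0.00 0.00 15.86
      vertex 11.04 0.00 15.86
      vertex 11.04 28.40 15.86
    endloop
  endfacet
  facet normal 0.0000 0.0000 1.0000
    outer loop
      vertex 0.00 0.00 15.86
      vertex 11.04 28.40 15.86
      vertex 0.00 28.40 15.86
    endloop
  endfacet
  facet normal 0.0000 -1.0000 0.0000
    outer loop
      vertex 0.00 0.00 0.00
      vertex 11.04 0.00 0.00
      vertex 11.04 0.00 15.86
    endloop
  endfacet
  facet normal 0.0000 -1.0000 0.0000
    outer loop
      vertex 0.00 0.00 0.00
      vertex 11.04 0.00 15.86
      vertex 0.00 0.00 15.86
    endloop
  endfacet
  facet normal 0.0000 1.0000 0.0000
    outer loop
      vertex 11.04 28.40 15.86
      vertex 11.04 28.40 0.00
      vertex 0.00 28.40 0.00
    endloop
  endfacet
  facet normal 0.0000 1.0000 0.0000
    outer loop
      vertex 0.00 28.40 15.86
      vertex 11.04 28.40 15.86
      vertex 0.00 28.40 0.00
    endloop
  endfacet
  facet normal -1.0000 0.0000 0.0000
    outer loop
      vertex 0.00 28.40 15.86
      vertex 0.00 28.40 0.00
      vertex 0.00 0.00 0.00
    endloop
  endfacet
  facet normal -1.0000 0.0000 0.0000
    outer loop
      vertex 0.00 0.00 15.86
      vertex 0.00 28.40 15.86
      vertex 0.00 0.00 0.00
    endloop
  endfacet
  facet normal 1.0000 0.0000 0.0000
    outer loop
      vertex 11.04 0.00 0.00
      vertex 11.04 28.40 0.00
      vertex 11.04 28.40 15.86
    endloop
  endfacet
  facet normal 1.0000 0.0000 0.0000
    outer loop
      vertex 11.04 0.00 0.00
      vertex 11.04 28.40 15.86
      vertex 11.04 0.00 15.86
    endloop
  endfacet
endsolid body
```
; perimeter-only toolpath
G21 ; units = mm
G90 ; absolute positioning
G28 ; home
; layer 1
G0 Z5.29
G0 X0.00 Y0.00
G1 X11.04 Y0.00
G1 X11.04 Y28.40
G1 X0.00 Y28.40
G1 X0.00 Y0.00
; layer 2
G0 Z10.57
G0 X0.00 Y0.00
G1 X11.04 Y0.00
G1 X11.04 Y28.40
G1 X0.00 Y28.40
G1 X0.00 Y0.00
; layer 3
G0 Z15.86
G0 X0.00 Y0.00
G1 X11.04 Y0.00
G1 X11.04 Y28.40
G1 X0.00 Y28.40
G1 X0.00 Y0.00
M2 ; end

The solid is a rectangular box, roughly 11 × 28.4 mm footprint and 15.9 mm tall. Slicing at Δz = 5.29 mm — 3 equal slices spanning the solid's height, so layer i sits at z = i·h/3 — gives 3 non-empty perimeters. Each is a 4-segment closed polygon; G0 lifts to the layer z and rapids to the start vertex, then G1 traces the edges.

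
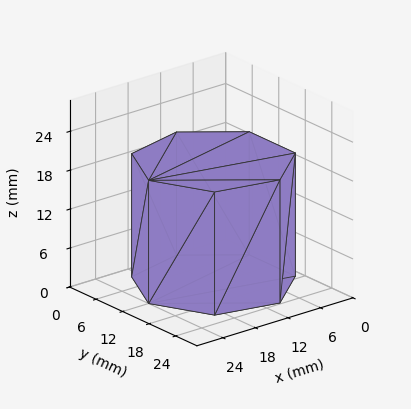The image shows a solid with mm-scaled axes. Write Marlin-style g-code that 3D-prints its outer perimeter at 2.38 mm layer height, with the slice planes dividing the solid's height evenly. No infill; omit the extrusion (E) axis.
Reading the render: the shape is a regular 7-sided prism (a cylinder approximated with 7 flat sides), circumscribed radius ≈ 12 mm, height ≈ 19 mm (dimensions read to the nearest mm from the axis ticks). For the g-code, the solid's height is divided into equal slices at the stated Δz and each level perimeter traced with G1 moves after a G0 lift.

; perimeter-only toolpath
G21 ; units = mm
G90 ; absolute positioning
G28 ; home
; layer 1
G0 Z2.38
G0 X24.00 Y12.00
G1 X19.48 Y21.38
G1 X9.33 Y23.70
G1 X1.19 Y17.21
G1 X1.19 Y6.79
G1 X9.33 Y0.30
G1 X19.48 Y2.62
G1 X24.00 Y12.00
; layer 2
G0 Z4.75
G0 X24.00 Y12.00
G1 X19.48 Y21.38
G1 X9.33 Y23.70
G1 X1.19 Y17.21
G1 X1.19 Y6.79
G1 X9.33 Y0.30
G1 X19.48 Y2.62
G1 X24.00 Y12.00
; layer 3
G0 Z7.12
G0 X24.00 Y12.00
G1 X19.48 Y21.38
G1 X9.33 Y23.70
G1 X1.19 Y17.21
G1 X1.19 Y6.79
G1 X9.33 Y0.30
G1 X19.48 Y2.62
G1 X24.00 Y12.00
; layer 4
G0 Z9.50
G0 X24.00 Y12.00
G1 X19.48 Y21.38
G1 X9.33 Y23.70
G1 X1.19 Y17.21
G1 X1.19 Y6.79
G1 X9.33 Y0.30
G1 X19.48 Y2.62
G1 X24.00 Y12.00
; layer 5
G0 Z11.88
G0 X24.00 Y12.00
G1 X19.48 Y21.38
G1 X9.33 Y23.70
G1 X1.19 Y17.21
G1 X1.19 Y6.79
G1 X9.33 Y0.30
G1 X19.48 Y2.62
G1 X24.00 Y12.00
; layer 6
G0 Z14.25
G0 X24.00 Y12.00
G1 X19.48 Y21.38
G1 X9.33 Y23.70
G1 X1.19 Y17.21
G1 X1.19 Y6.79
G1 X9.33 Y0.30
G1 X19.48 Y2.62
G1 X24.00 Y12.00
; layer 7
G0 Z16.62
G0 X24.00 Y12.00
G1 X19.48 Y21.38
G1 X9.33 Y23.70
G1 X1.19 Y17.21
G1 X1.19 Y6.79
G1 X9.33 Y0.30
G1 X19.48 Y2.62
G1 X24.00 Y12.00
; layer 8
G0 Z19.00
G0 X24.00 Y12.00
G1 X19.48 Y21.38
G1 X9.33 Y23.70
G1 X1.19 Y17.21
G1 X1.19 Y6.79
G1 X9.33 Y0.30
G1 X19.48 Y2.62
G1 X24.00 Y12.00
M2 ; end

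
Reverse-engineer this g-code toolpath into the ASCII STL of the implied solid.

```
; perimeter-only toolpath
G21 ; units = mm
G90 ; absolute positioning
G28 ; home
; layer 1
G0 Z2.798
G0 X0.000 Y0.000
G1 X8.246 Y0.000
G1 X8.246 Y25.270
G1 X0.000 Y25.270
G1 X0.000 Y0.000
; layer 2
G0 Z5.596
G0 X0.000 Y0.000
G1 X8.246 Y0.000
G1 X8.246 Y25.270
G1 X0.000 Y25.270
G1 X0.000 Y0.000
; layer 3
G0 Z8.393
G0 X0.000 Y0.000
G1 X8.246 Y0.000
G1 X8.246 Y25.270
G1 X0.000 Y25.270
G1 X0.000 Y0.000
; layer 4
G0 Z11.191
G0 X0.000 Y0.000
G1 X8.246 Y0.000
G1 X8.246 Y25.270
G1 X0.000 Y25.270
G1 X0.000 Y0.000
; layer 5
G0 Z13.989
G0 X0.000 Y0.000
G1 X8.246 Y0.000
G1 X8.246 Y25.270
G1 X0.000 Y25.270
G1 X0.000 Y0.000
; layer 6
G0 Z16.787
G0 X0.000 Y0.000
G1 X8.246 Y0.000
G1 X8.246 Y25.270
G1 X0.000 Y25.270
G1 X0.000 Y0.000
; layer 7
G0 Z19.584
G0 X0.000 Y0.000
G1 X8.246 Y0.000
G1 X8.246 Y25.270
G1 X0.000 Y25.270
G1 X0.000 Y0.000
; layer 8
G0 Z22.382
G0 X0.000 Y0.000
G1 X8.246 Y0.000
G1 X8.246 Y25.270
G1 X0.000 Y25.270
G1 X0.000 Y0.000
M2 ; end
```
solid part
  facet normal 0.0000 0.0000 -1.0000
    outer loop
      vertex 8.246 25.270 0.000
      vertex 8.246 0.000 0.000
      vertex 0.000 0.000 0.000
    endloop
  endfacet
  facet normal 0.0000 0.0000 -1.0000
    outer loop
      vertex 0.000 25.270 0.000
      vertex 8.246 25.270 0.000
      vertex 0.000 0.000 0.000
    endloop
  endfacet
  facet normal 0.0000 0.0000 1.0000
    outer loop
      vertex 0.000 0.000 22.382
      vertex 8.246 0.000 22.382
      vertex 8.246 25.270 22.382
    endloop
  endfacet
  facet normal 0.0000 0.0000 1.0000
    outer loop
      vertex 0.000 0.000 22.382
      vertex 8.246 25.270 22.382
      vertex 0.000 25.270 22.382
    endloop
  endfacet
  facet normal 0.0000 -1.0000 0.0000
    outer loop
      vertex 0.000 0.000 0.000
      vertex 8.246 0.000 0.000
      vertex 8.246 0.000 22.382
    endloop
  endfacet
  facet normal 0.0000 -1.0000 0.0000
    outer loop
      vertex 0.000 0.000 0.000
      vertex 8.246 0.000 22.382
      vertex 0.000 0.000 22.382
    endloop
  endfacet
  facet normal 0.0000 1.0000 0.0000
    outer loop
      vertex 8.246 25.270 22.382
      vertex 8.246 25.270 0.000
      vertex 0.000 25.270 0.000
    endloop
  endfacet
  facet normal 0.0000 1.0000 0.0000
    outer loop
      vertex 0.000 25.270 22.382
      vertex 8.246 25.270 22.382
      vertex 0.000 25.270 0.000
    endloop
  endfacet
  facet normal -1.0000 0.0000 0.0000
    outer loop
      vertex 0.000 25.270 22.382
      vertex 0.000 25.270 0.000
      vertex 0.000 0.000 0.000
    endloop
  endfacet
  facet normal -1.0000 0.0000 0.0000
    outer loop
      vertex 0.000 0.000 22.382
      vertex 0.000 25.270 22.382
      vertex 0.000 0.000 0.000
    endloop
  endfacet
  facet normal 1.0000 0.0000 0.0000
    outer loop
      vertex 8.246 0.000 0.000
      vertex 8.246 25.270 0.000
      vertex 8.246 25.270 22.382
    endloop
  endfacet
  facet normal 1.0000 0.0000 0.0000
    outer loop
      vertex 8.246 0.000 0.000
      vertex 8.246 25.270 22.382
      vertex 8.246 0.000 22.382
    endloop
  endfacet
endsolid part

The G0 Z moves step by Δz≈2.798 mm. Every layer's G1 loop is the same polygon, so the solid is a straight extrusion of it from z=0 to z≈22.4. Closing with flat bottom and top caps and triangulating gives 12 facets — a rectangular box, roughly 8.25 × 25.3 mm footprint and 22.4 mm tall.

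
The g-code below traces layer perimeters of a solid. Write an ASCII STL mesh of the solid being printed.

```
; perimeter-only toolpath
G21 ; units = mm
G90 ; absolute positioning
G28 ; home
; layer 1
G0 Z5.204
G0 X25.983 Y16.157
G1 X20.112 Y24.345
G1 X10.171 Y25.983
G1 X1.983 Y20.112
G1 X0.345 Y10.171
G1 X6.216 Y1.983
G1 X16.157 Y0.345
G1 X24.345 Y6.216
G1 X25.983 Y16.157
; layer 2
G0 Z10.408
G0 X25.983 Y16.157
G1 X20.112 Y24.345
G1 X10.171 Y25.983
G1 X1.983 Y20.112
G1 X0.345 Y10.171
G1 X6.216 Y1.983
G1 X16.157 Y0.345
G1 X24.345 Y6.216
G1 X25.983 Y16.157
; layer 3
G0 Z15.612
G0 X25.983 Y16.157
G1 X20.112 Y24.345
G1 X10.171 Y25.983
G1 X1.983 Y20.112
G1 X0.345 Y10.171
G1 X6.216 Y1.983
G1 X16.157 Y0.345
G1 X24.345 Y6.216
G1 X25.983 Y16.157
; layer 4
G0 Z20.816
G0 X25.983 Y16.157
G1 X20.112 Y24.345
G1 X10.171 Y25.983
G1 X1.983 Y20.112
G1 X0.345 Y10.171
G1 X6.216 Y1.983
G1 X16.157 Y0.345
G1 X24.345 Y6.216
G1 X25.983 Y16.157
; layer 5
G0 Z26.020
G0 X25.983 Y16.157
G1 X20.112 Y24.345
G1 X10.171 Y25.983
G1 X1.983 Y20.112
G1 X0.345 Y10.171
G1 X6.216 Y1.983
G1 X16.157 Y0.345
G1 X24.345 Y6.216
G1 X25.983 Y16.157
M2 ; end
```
solid part
  facet normal 0.0000 0.0000 -1.0000
    outer loop
      vertex 10.171 25.983 0.000
      vertex 20.112 24.345 0.000
      vertex 25.983 16.157 0.000
    endloop
  endfacet
  facet normal 0.0000 0.0000 -1.0000
    outer loop
      vertex 1.983 20.112 0.000
      vertex 10.171 25.983 0.000
      vertex 25.983 16.157 0.000
    endloop
  endfacet
  facet normal 0.0000 0.0000 -1.0000
    outer loop
      vertex 0.345 10.171 0.000
      vertex 1.983 20.112 0.000
      vertex 25.983 16.157 0.000
    endloop
  endfacet
  facet normal 0.0000 0.0000 -1.0000
    outer loop
      vertex 6.216 1.983 0.000
      vertex 0.345 10.171 0.000
      vertex 25.983 16.157 0.000
    endloop
  endfacet
  facet normal 0.0000 0.0000 -1.0000
    outer loop
      vertex 16.157 0.345 0.000
      vertex 6.216 1.983 0.000
      vertex 25.983 16.157 0.000
    endloop
  endfacet
  facet normal 0.0000 0.0000 -1.0000
    outer loop
      vertex 24.345 6.216 0.000
      vertex 16.157 0.345 0.000
      vertex 25.983 16.157 0.000
    endloop
  endfacet
  facet normal 0.0000 0.0000 1.0000
    outer loop
      vertex 25.983 16.157 26.020
      vertex 20.112 24.345 26.020
      vertex 10.171 25.983 26.020
    endloop
  endfacet
  facet normal 0.0000 0.0000 1.0000
    outer loop
      vertex 25.983 16.157 26.020
      vertex 10.171 25.983 26.020
      vertex 1.983 20.112 26.020
    endloop
  endfacet
  facet normal 0.0000 0.0000 1.0000
    outer loop
      vertex 25.983 16.157 26.020
      vertex 1.983 20.112 26.020
      vertex 0.345 10.171 26.020
    endloop
  endfacet
  facet normal 0.0000 0.0000 1.0000
    outer loop
      vertex 25.983 16.157 26.020
      vertex 0.345 10.171 26.020
      vertex 6.216 1.983 26.020
    endloop
  endfacet
  facet normal 0.0000 0.0000 1.0000
    outer loop
      vertex 25.983 16.157 26.020
      vertex 6.216 1.983 26.020
      vertex 16.157 0.345 26.020
    endloop
  endfacet
  facet normal 0.0000 0.0000 1.0000
    outer loop
      vertex 25.983 16.157 26.020
      vertex 16.157 0.345 26.020
      vertex 24.345 6.216 26.020
    endloop
  endfacet
  facet normal 0.8127 0.5827 0.0000
    outer loop
      vertex 25.983 16.157 0.000
      vertex 20.112 24.345 0.000
      vertex 20.112 24.345 26.020
    endloop
  endfacet
  facet normal 0.8127 0.5827 0.0000
    outer loop
      vertex 25.983 16.157 0.000
      vertex 20.112 24.345 26.020
      vertex 25.983 16.157 26.020
    endloop
  endfacet
  facet normal 0.1626 0.9867 0.0000
    outer loop
      vertex 20.112 24.345 0.000
      vertex 10.171 25.983 0.000
      vertex 10.171 25.983 26.020
    endloop
  endfacet
  facet normal 0.1626 0.9867 0.0000
    outer loop
      vertex 20.112 24.345 0.000
      vertex 10.171 25.983 26.020
      vertex 20.112 24.345 26.020
    endloop
  endfacet
  facet normal -0.5827 0.8127 0.0000
    outer loop
      vertex 10.171 25.983 0.000
      vertex 1.983 20.112 0.000
      vertex 1.983 20.112 26.020
    endloop
  endfacet
  facet normal -0.5827 0.8127 0.0000
    outer loop
      vertex 10.171 25.983 0.000
      vertex 1.983 20.112 26.020
      vertex 10.171 25.983 26.020
    endloop
  endfacet
  facet normal -0.9867 0.1626 0.0000
    outer loop
      vertex 1.983 20.112 0.000
      vertex 0.345 10.171 0.000
      vertex 0.345 10.171 26.020
    endloop
  endfacet
  facet normal -0.9867 0.1626 0.0000
    outer loop
      vertex 1.983 20.112 0.000
      vertex 0.345 10.171 26.020
      vertex 1.983 20.112 26.020
    endloop
  endfacet
  facet normal -0.8127 -0.5827 0.0000
    outer loop
      vertex 0.345 10.171 0.000
      vertex 6.216 1.983 0.000
      vertex 6.216 1.983 26.020
    endloop
  endfacet
  facet normal -0.8127 -0.5827 0.0000
    outer loop
      vertex 0.345 10.171 0.000
      vertex 6.216 1.983 26.020
      vertex 0.345 10.171 26.020
    endloop
  endfacet
  facet normal -0.1626 -0.9867 0.0000
    outer loop
      vertex 6.216 1.983 0.000
      vertex 16.157 0.345 0.000
      vertex 16.157 0.345 26.020
    endloop
  endfacet
  facet normal -0.1626 -0.9867 0.0000
    outer loop
      vertex 6.216 1.983 0.000
      vertex 16.157 0.345 26.020
      vertex 6.216 1.983 26.020
    endloop
  endfacet
  facet normal 0.5827 -0.8127 0.0000
    outer loop
      vertex 16.157 0.345 0.000
      vertex 24.345 6.216 0.000
      vertex 24.345 6.216 26.020
    endloop
  endfacet
  facet normal 0.5827 -0.8127 0.0000
    outer loop
      vertex 16.157 0.345 0.000
      vertex 24.345 6.216 26.020
      vertex 16.157 0.345 26.020
    endloop
  endfacet
  facet normal 0.9867 -0.1626 0.0000
    outer loop
      vertex 24.345 6.216 0.000
      vertex 25.983 16.157 0.000
      vertex 25.983 16.157 26.020
    endloop
  endfacet
  facet normal 0.9867 -0.1626 0.0000
    outer loop
      vertex 24.345 6.216 0.000
      vertex 25.983 16.157 26.020
      vertex 24.345 6.216 26.020
    endloop
  endfacet
endsolid part

The G0 Z moves step by Δz≈5.204 mm. Every layer's G1 loop is the same polygon, so the solid is a straight extrusion of it from z=0 to z≈26. Closing with flat bottom and top caps and triangulating gives 28 facets — a regular 8-sided prism (a cylinder approximated with 8 flat sides), circumscribed radius ≈ 13.2 mm, height ≈ 26 mm.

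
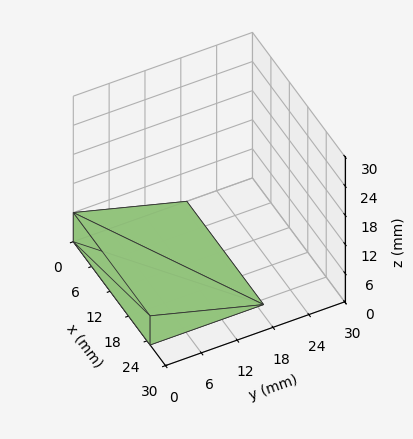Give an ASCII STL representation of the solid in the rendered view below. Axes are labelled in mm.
Reading the render: the shape is a wedge (ramp): 25 × 19 mm base, rising to 6 mm along the y=0 edge and sloping linearly to z=0 at y=19 (dimensions read to the nearest mm from the axis ticks). For the STL, each face is triangulated and given an outward normal.

solid part
  facet normal 0.0000 0.0000 -1.0000
    outer loop
      vertex 25.0 19.0 0.0
      vertex 25.0 0.0 0.0
      vertex 0.0 0.0 0.0
    endloop
  endfacet
  facet normal 0.0000 0.0000 -1.0000
    outer loop
      vertex 0.0 19.0 0.0
      vertex 25.0 19.0 0.0
      vertex 0.0 0.0 0.0
    endloop
  endfacet
  facet normal 0.0000 -1.0000 0.0000
    outer loop
      vertex 0.0 0.0 0.0
      vertex 25.0 0.0 0.0
      vertex 25.0 0.0 6.0
    endloop
  endfacet
  facet normal 0.0000 -1.0000 0.0000
    outer loop
      vertex 0.0 0.0 0.0
      vertex 25.0 0.0 6.0
      vertex 0.0 0.0 6.0
    endloop
  endfacet
  facet normal 0.0000 0.3011 0.9536
    outer loop
      vertex 0.0 0.0 6.0
      vertex 25.0 0.0 6.0
      vertex 25.0 19.0 0.0
    endloop
  endfacet
  facet normal 0.0000 0.3011 0.9536
    outer loop
      vertex 0.0 0.0 6.0
      vertex 25.0 19.0 0.0
      vertex 0.0 19.0 0.0
    endloop
  endfacet
  facet normal -1.0000 0.0000 0.0000
    outer loop
      vertex 0.0 0.0 6.0
      vertex 0.0 19.0 0.0
      vertex 0.0 0.0 0.0
    endloop
  endfacet
  facet normal 1.0000 0.0000 0.0000
    outer loop
      vertex 25.0 0.0 0.0
      vertex 25.0 19.0 0.0
      vertex 25.0 0.0 6.0
    endloop
  endfacet
endsolid part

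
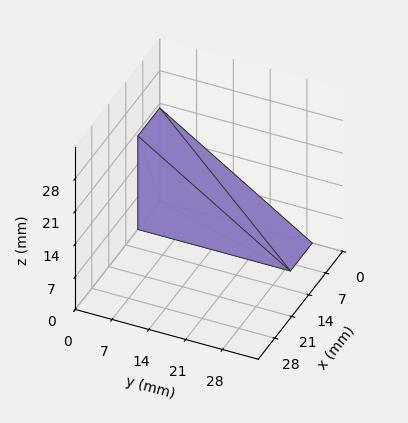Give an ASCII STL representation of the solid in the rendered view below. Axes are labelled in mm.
Reading the render: the shape is a wedge (ramp): 9 × 29 mm base, rising to 20 mm along the y=0 edge and sloping linearly to z=0 at y=29 (dimensions read to the nearest mm from the axis ticks). For the STL, each face is triangulated and given an outward normal.

solid part
  facet normal 0.0000 0.0000 -1.0000
    outer loop
      vertex 9.0 29.0 0.0
      vertex 9.0 0.0 0.0
      vertex 0.0 0.0 0.0
    endloop
  endfacet
  facet normal 0.0000 0.0000 -1.0000
    outer loop
      vertex 0.0 29.0 0.0
      vertex 9.0 29.0 0.0
      vertex 0.0 0.0 0.0
    endloop
  endfacet
  facet normal 0.0000 -1.0000 0.0000
    outer loop
      vertex 0.0 0.0 0.0
      vertex 9.0 0.0 0.0
      vertex 9.0 0.0 20.0
    endloop
  endfacet
  facet normal 0.0000 -1.0000 0.0000
    outer loop
      vertex 0.0 0.0 0.0
      vertex 9.0 0.0 20.0
      vertex 0.0 0.0 20.0
    endloop
  endfacet
  facet normal 0.0000 0.5677 0.8232
    outer loop
      vertex 0.0 0.0 20.0
      vertex 9.0 0.0 20.0
      vertex 9.0 29.0 0.0
    endloop
  endfacet
  facet normal 0.0000 0.5677 0.8232
    outer loop
      vertex 0.0 0.0 20.0
      vertex 9.0 29.0 0.0
      vertex 0.0 29.0 0.0
    endloop
  endfacet
  facet normal -1.0000 0.0000 0.0000
    outer loop
      vertex 0.0 0.0 20.0
      vertex 0.0 29.0 0.0
      vertex 0.0 0.0 0.0
    endloop
  endfacet
  facet normal 1.0000 0.0000 0.0000
    outer loop
      vertex 9.0 0.0 0.0
      vertex 9.0 29.0 0.0
      vertex 9.0 0.0 20.0
    endloop
  endfacet
endsolid part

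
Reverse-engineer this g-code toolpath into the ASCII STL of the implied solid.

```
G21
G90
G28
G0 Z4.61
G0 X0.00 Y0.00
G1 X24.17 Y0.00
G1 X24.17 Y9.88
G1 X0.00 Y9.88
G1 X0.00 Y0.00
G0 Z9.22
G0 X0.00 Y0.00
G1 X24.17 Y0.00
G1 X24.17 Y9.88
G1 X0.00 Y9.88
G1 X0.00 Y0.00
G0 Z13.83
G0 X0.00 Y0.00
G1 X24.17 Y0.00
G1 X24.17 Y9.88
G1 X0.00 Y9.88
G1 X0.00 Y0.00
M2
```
solid part
  facet normal 0.0000 0.0000 -1.0000
    outer loop
      vertex 24.17 9.88 0.00
      vertex 24.17 0.00 0.00
      vertex 0.00 0.00 0.00
    endloop
  endfacet
  facet normal 0.0000 0.0000 -1.0000
    outer loop
      vertex 0.00 9.88 0.00
      vertex 24.17 9.88 0.00
      vertex 0.00 0.00 0.00
    endloop
  endfacet
  facet normal 0.0000 0.0000 1.0000
    outer loop
      vertex 0.00 0.00 13.83
      vertex 24.17 0.00 13.83
      vertex 24.17 9.88 13.83
    endloop
  endfacet
  facet normal 0.0000 0.0000 1.0000
    outer loop
      vertex 0.00 0.00 13.83
      vertex 24.17 9.88 13.83
      vertex 0.00 9.88 13.83
    endloop
  endfacet
  facet normal 0.0000 -1.0000 0.0000
    outer loop
      vertex 0.00 0.00 0.00
      vertex 24.17 0.00 0.00
      vertex 24.17 0.00 13.83
    endloop
  endfacet
  facet normal 0.0000 -1.0000 0.0000
    outer loop
      vertex 0.00 0.00 0.00
      vertex 24.17 0.00 13.83
      vertex 0.00 0.00 13.83
    endloop
  endfacet
  facet normal 0.0000 1.0000 0.0000
    outer loop
      vertex 24.17 9.88 13.83
      vertex 24.17 9.88 0.00
      vertex 0.00 9.88 0.00
    endloop
  endfacet
  facet normal 0.0000 1.0000 0.0000
    outer loop
      vertex 0.00 9.88 13.83
      vertex 24.17 9.88 13.83
      vertex 0.00 9.88 0.00
    endloop
  endfacet
  facet normal -1.0000 0.0000 0.0000
    outer loop
      vertex 0.00 9.88 13.83
      vertex 0.00 9.88 0.00
      vertex 0.00 0.00 0.00
    endloop
  endfacet
  facet normal -1.0000 0.0000 0.0000
    outer loop
      vertex 0.00 0.00 13.83
      vertex 0.00 9.88 13.83
      vertex 0.00 0.00 0.00
    endloop
  endfacet
  facet normal 1.0000 0.0000 0.0000
    outer loop
      vertex 24.17 0.00 0.00
      vertex 24.17 9.88 0.00
      vertex 24.17 9.88 13.83
    endloop
  endfacet
  facet normal 1.0000 0.0000 0.0000
    outer loop
      vertex 24.17 0.00 0.00
      vertex 24.17 9.88 13.83
      vertex 24.17 0.00 13.83
    endloop
  endfacet
endsolid part

The G0 Z moves step by Δz≈4.61 mm. Every layer's G1 loop is the same polygon, so the solid is a straight extrusion of it from z=0 to z≈13.8. Closing with flat bottom and top caps and triangulating gives 12 facets — a rectangular box, roughly 24.2 × 9.88 mm footprint and 13.8 mm tall.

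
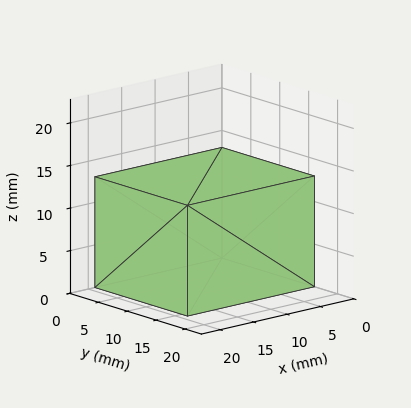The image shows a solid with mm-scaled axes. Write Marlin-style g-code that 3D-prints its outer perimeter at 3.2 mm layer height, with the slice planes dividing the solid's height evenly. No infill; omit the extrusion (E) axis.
Reading the render: the shape is a rectangular box, roughly 19 × 16 mm footprint and 13 mm tall (dimensions read to the nearest mm from the axis ticks). For the g-code, the solid's height is divided into equal slices at the stated Δz and each level perimeter traced with G1 moves after a G0 lift.

; perimeter-only toolpath
G21 ; units = mm
G90 ; absolute positioning
G28 ; home
; layer 1
G0 Z3.2
G0 X0.0 Y0.0
G1 X19.0 Y0.0
G1 X19.0 Y16.0
G1 X0.0 Y16.0
G1 X0.0 Y0.0
; layer 2
G0 Z6.5
G0 X0.0 Y0.0
G1 X19.0 Y0.0
G1 X19.0 Y16.0
G1 X0.0 Y16.0
G1 X0.0 Y0.0
; layer 3
G0 Z9.8
G0 X0.0 Y0.0
G1 X19.0 Y0.0
G1 X19.0 Y16.0
G1 X0.0 Y16.0
G1 X0.0 Y0.0
; layer 4
G0 Z13.0
G0 X0.0 Y0.0
G1 X19.0 Y0.0
G1 X19.0 Y16.0
G1 X0.0 Y16.0
G1 X0.0 Y0.0
M2 ; end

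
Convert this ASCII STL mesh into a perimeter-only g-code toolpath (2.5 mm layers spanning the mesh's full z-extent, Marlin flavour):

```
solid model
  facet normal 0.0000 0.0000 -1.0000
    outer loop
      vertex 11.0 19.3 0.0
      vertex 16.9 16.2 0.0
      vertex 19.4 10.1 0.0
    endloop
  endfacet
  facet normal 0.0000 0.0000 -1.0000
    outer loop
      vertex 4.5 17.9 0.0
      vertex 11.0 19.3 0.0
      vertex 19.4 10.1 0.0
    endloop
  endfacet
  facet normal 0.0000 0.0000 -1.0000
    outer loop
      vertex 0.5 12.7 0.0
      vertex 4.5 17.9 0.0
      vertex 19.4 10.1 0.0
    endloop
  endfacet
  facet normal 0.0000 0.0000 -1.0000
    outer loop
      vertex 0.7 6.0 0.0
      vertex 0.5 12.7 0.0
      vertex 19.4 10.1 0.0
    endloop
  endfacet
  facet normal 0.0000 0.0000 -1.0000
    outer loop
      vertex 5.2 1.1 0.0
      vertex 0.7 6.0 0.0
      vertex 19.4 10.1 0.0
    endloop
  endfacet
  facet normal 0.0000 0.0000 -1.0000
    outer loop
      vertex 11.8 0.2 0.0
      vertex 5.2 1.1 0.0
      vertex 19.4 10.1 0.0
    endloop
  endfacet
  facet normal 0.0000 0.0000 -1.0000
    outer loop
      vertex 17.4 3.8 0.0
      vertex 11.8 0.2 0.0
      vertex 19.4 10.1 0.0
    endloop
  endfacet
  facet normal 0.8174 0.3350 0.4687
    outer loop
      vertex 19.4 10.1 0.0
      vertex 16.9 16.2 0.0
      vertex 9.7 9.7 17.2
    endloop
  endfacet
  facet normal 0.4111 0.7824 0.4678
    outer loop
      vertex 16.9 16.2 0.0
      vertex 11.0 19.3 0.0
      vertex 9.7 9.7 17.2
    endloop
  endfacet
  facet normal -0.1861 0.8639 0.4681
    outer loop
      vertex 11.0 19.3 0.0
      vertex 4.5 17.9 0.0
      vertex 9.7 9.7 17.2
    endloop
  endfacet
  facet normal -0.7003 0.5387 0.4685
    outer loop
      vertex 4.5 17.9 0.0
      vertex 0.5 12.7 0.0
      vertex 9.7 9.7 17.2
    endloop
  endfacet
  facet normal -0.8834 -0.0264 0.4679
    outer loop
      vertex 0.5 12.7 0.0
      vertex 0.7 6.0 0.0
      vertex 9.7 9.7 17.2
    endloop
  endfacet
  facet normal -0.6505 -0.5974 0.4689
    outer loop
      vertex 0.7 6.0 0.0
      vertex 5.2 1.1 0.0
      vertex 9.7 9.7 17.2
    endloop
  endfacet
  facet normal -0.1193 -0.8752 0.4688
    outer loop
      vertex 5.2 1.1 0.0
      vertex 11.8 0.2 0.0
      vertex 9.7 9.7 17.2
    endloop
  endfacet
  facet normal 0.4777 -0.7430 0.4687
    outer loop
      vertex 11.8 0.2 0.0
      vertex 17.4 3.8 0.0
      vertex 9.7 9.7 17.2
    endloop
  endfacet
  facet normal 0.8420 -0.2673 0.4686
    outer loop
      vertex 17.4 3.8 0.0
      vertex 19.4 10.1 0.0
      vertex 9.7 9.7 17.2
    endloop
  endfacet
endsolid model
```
; perimeter-only toolpath
G21 ; units = mm
G90 ; absolute positioning
G28 ; home
; layer 1
G0 Z2.5
G0 X18.0 Y10.0
G1 X15.9 Y15.3
G1 X10.8 Y17.9
G1 X5.2 Y16.7
G1 X1.8 Y12.3
G1 X2.0 Y6.5
G1 X5.8 Y2.3
G1 X11.5 Y1.6
G1 X16.3 Y4.6
G1 X18.0 Y10.0
; layer 2
G0 Z4.9
G0 X16.6 Y10.0
G1 X14.8 Y14.3
G1 X10.6 Y16.6
G1 X6.0 Y15.6
G1 X3.1 Y11.8
G1 X3.3 Y7.1
G1 X6.5 Y3.6
G1 X11.2 Y2.9
G1 X15.2 Y5.5
G1 X16.6 Y10.0
; layer 3
G0 Z7.4
G0 X15.2 Y9.9
G1 X13.8 Y13.4
G1 X10.4 Y15.2
G1 X6.7 Y14.4
G1 X4.4 Y11.4
G1 X4.6 Y7.6
G1 X7.1 Y4.8
G1 X10.9 Y4.3
G1 X14.1 Y6.3
G1 X15.2 Y9.9
; layer 4
G0 Z9.8
G0 X13.9 Y9.9
G1 X12.8 Y12.5
G1 X10.3 Y13.8
G1 X7.5 Y13.2
G1 X5.8 Y11.0
G1 X5.8 Y8.1
G1 X7.8 Y6.0
G1 X10.6 Y5.6
G1 X13.0 Y7.2
G1 X13.9 Y9.9
; layer 5
G0 Z12.3
G0 X12.5 Y9.8
G1 X11.8 Y11.6
G1 X10.1 Y12.4
G1 X8.2 Y12.0
G1 X7.1 Y10.6
G1 X7.1 Y8.6
G1 X8.4 Y7.2
G1 X10.3 Y7.0
G1 X11.9 Y8.0
G1 X12.5 Y9.8
; layer 6
G0 Z14.7
G0 X11.1 Y9.8
G1 X10.7 Y10.6
G1 X9.9 Y11.1
G1 X9.0 Y10.9
G1 X8.4 Y10.1
G1 X8.4 Y9.2
G1 X9.1 Y8.5
G1 X10.0 Y8.3
G1 X10.8 Y8.9
G1 X11.1 Y9.8
M2 ; end

The solid is a regular 9-sided pyramid, base circumscribed radius ≈ 9.7 mm, apex at z ≈ 17.2 mm. Slicing at Δz = 2.5 mm — 7 equal slices spanning the solid's height, so layer i sits at z = i·h/7 — gives 6 non-empty perimeters. Each is a 9-segment closed polygon; G0 lifts to the layer z and rapids to the start vertex, then G1 traces the edges. The cross-section shrinks linearly with z (the slice at the apex is degenerate and omitted).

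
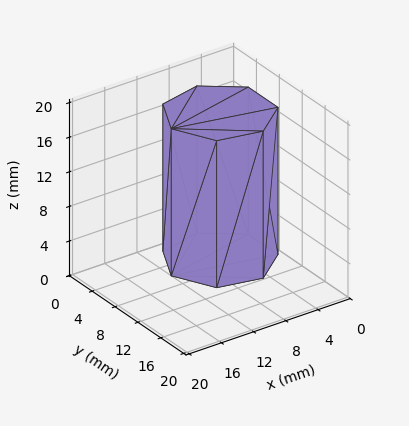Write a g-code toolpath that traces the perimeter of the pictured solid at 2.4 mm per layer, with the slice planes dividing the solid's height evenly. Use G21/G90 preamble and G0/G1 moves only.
Reading the render: the shape is a regular 7-sided prism (a cylinder approximated with 7 flat sides), circumscribed radius ≈ 6 mm, height ≈ 17 mm (dimensions read to the nearest mm from the axis ticks). For the g-code, the solid's height is divided into equal slices at the stated Δz and each level perimeter traced with G1 moves after a G0 lift.

; perimeter-only toolpath
G21 ; units = mm
G90 ; absolute positioning
G28 ; home
; layer 1
G0 Z2.4
G0 X12.0 Y6.0
G1 X9.7 Y10.7
G1 X4.7 Y11.8
G1 X0.6 Y8.6
G1 X0.6 Y3.4
G1 X4.7 Y0.2
G1 X9.7 Y1.3
G1 X12.0 Y6.0
; layer 2
G0 Z4.9
G0 X12.0 Y6.0
G1 X9.7 Y10.7
G1 X4.7 Y11.8
G1 X0.6 Y8.6
G1 X0.6 Y3.4
G1 X4.7 Y0.2
G1 X9.7 Y1.3
G1 X12.0 Y6.0
; layer 3
G0 Z7.3
G0 X12.0 Y6.0
G1 X9.7 Y10.7
G1 X4.7 Y11.8
G1 X0.6 Y8.6
G1 X0.6 Y3.4
G1 X4.7 Y0.2
G1 X9.7 Y1.3
G1 X12.0 Y6.0
; layer 4
G0 Z9.7
G0 X12.0 Y6.0
G1 X9.7 Y10.7
G1 X4.7 Y11.8
G1 X0.6 Y8.6
G1 X0.6 Y3.4
G1 X4.7 Y0.2
G1 X9.7 Y1.3
G1 X12.0 Y6.0
; layer 5
G0 Z12.1
G0 X12.0 Y6.0
G1 X9.7 Y10.7
G1 X4.7 Y11.8
G1 X0.6 Y8.6
G1 X0.6 Y3.4
G1 X4.7 Y0.2
G1 X9.7 Y1.3
G1 X12.0 Y6.0
; layer 6
G0 Z14.6
G0 X12.0 Y6.0
G1 X9.7 Y10.7
G1 X4.7 Y11.8
G1 X0.6 Y8.6
G1 X0.6 Y3.4
G1 X4.7 Y0.2
G1 X9.7 Y1.3
G1 X12.0 Y6.0
; layer 7
G0 Z17.0
G0 X12.0 Y6.0
G1 X9.7 Y10.7
G1 X4.7 Y11.8
G1 X0.6 Y8.6
G1 X0.6 Y3.4
G1 X4.7 Y0.2
G1 X9.7 Y1.3
G1 X12.0 Y6.0
M2 ; end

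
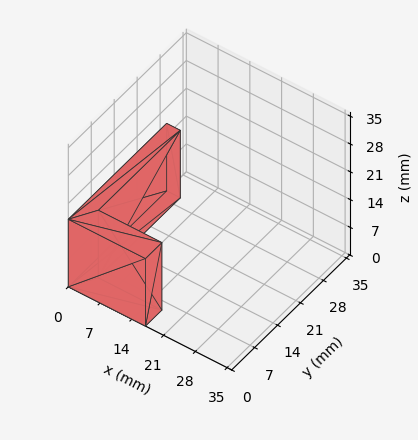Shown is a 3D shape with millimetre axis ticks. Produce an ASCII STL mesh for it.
Reading the render: the shape is an L-shaped prism: outer 17 × 30 mm, arm thicknesses ≈ 5 mm (horizontal) and 3 mm (vertical), extruded 17 mm in z (dimensions read to the nearest mm from the axis ticks). For the STL, each face is triangulated and given an outward normal.

solid part
  facet normal 0.0000 0.0000 -1.0000
    outer loop
      vertex 17.000 5.000 0.000
      vertex 17.000 0.000 0.000
      vertex 0.000 0.000 0.000
    endloop
  endfacet
  facet normal 0.0000 0.0000 -1.0000
    outer loop
      vertex 3.000 5.000 0.000
      vertex 17.000 5.000 0.000
      vertex 0.000 0.000 0.000
    endloop
  endfacet
  facet normal 0.0000 0.0000 -1.0000
    outer loop
      vertex 3.000 30.000 0.000
      vertex 3.000 5.000 0.000
      vertex 0.000 0.000 0.000
    endloop
  endfacet
  facet normal 0.0000 0.0000 -1.0000
    outer loop
      vertex 0.000 30.000 0.000
      vertex 3.000 30.000 0.000
      vertex 0.000 0.000 0.000
    endloop
  endfacet
  facet normal 0.0000 0.0000 1.0000
    outer loop
      vertex 0.000 0.000 17.000
      vertex 17.000 0.000 17.000
      vertex 17.000 5.000 17.000
    endloop
  endfacet
  facet normal 0.0000 0.0000 1.0000
    outer loop
      vertex 0.000 0.000 17.000
      vertex 17.000 5.000 17.000
      vertex 3.000 5.000 17.000
    endloop
  endfacet
  facet normal 0.0000 0.0000 1.0000
    outer loop
      vertex 0.000 0.000 17.000
      vertex 3.000 5.000 17.000
      vertex 3.000 30.000 17.000
    endloop
  endfacet
  facet normal 0.0000 0.0000 1.0000
    outer loop
      vertex 0.000 0.000 17.000
      vertex 3.000 30.000 17.000
      vertex 0.000 30.000 17.000
    endloop
  endfacet
  facet normal 0.0000 -1.0000 0.0000
    outer loop
      vertex 0.000 0.000 0.000
      vertex 17.000 0.000 0.000
      vertex 17.000 0.000 17.000
    endloop
  endfacet
  facet normal 0.0000 -1.0000 0.0000
    outer loop
      vertex 0.000 0.000 0.000
      vertex 17.000 0.000 17.000
      vertex 0.000 0.000 17.000
    endloop
  endfacet
  facet normal 1.0000 0.0000 0.0000
    outer loop
      vertex 17.000 0.000 0.000
      vertex 17.000 5.000 0.000
      vertex 17.000 5.000 17.000
    endloop
  endfacet
  facet normal 1.0000 0.0000 0.0000
    outer loop
      vertex 17.000 0.000 0.000
      vertex 17.000 5.000 17.000
      vertex 17.000 0.000 17.000
    endloop
  endfacet
  facet normal 0.0000 1.0000 0.0000
    outer loop
      vertex 17.000 5.000 0.000
      vertex 3.000 5.000 0.000
      vertex 3.000 5.000 17.000
    endloop
  endfacet
  facet normal 0.0000 1.0000 0.0000
    outer loop
      vertex 17.000 5.000 0.000
      vertex 3.000 5.000 17.000
      vertex 17.000 5.000 17.000
    endloop
  endfacet
  facet normal 1.0000 0.0000 0.0000
    outer loop
      vertex 3.000 5.000 0.000
      vertex 3.000 30.000 0.000
      vertex 3.000 30.000 17.000
    endloop
  endfacet
  facet normal 1.0000 0.0000 0.0000
    outer loop
      vertex 3.000 5.000 0.000
      vertex 3.000 30.000 17.000
      vertex 3.000 5.000 17.000
    endloop
  endfacet
  facet normal 0.0000 1.0000 0.0000
    outer loop
      vertex 3.000 30.000 0.000
      vertex 0.000 30.000 0.000
      vertex 0.000 30.000 17.000
    endloop
  endfacet
  facet normal 0.0000 1.0000 0.0000
    outer loop
      vertex 3.000 30.000 0.000
      vertex 0.000 30.000 17.000
      vertex 3.000 30.000 17.000
    endloop
  endfacet
  facet normal -1.0000 0.0000 0.0000
    outer loop
      vertex 0.000 30.000 0.000
      vertex 0.000 0.000 0.000
      vertex 0.000 0.000 17.000
    endloop
  endfacet
  facet normal -1.0000 0.0000 0.0000
    outer loop
      vertex 0.000 30.000 0.000
      vertex 0.000 0.000 17.000
      vertex 0.000 30.000 17.000
    endloop
  endfacet
endsolid part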